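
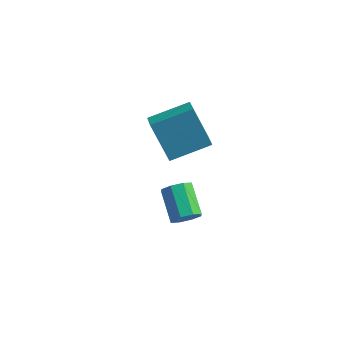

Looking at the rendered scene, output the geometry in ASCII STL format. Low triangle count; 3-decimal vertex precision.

solid 
facet normal 0.593 -0.629 -0.502
outer loop
vertex 4.51 -3.901 1.169
vertex 4.17 -3.797 0.637
vertex 4.684 -3.527 0.906
endloop
endfacet
facet normal 0.722 0.141 0.678
outer loop
vertex 4.51 -3.901 1.169
vertex 4.684 -3.527 0.906
vertex 3.649 -2.988 1.896
endloop
endfacet
facet normal 0.721 0.139 0.678
outer loop
vertex 3.649 -2.988 1.896
vertex 4.684 -3.527 0.906
vertex 3.824 -2.613 1.633
endloop
endfacet
facet normal -0.594 0.629 0.502
outer loop
vertex 3.649 -2.988 1.896
vertex 3.824 -2.613 1.633
vertex 3.31 -2.883 1.363
endloop
endfacet
facet normal 0.593 -0.629 -0.502
outer loop
vertex 4.684 -3.527 0.906
vertex 4.17 -3.797 0.637
vertex 4.558 -3.31 0.485
endloop
endfacet
facet normal 0.763 0.638 0.101
outer loop
vertex 4.684 -3.527 0.906
vertex 4.558 -3.31 0.485
vertex 3.824 -2.613 1.633
endloop
endfacet
facet normal 0.762 0.640 0.099
outer loop
vertex 3.824 -2.613 1.633
vertex 4.558 -3.31 0.485
vertex 3.697 -2.397 1.212
endloop
endfacet
facet normal -0.594 0.629 0.502
outer loop
vertex 3.824 -2.613 1.633
vertex 3.697 -2.397 1.212
vertex 3.31 -2.883 1.363
endloop
endfacet
facet normal 0.593 -0.629 -0.502
outer loop
vertex 4.558 -3.31 0.485
vertex 4.17 -3.797 0.637
vertex 4.204 -3.379 0.153
endloop
endfacet
facet normal 0.356 0.764 -0.538
outer loop
vertex 4.558 -3.31 0.485
vertex 4.204 -3.379 0.153
vertex 3.697 -2.397 1.212
endloop
endfacet
facet normal 0.357 0.764 -0.537
outer loop
vertex 3.697 -2.397 1.212
vertex 4.204 -3.379 0.153
vertex 3.344 -2.466 0.879
endloop
endfacet
facet normal -0.595 0.629 0.500
outer loop
vertex 3.697 -2.397 1.212
vertex 3.344 -2.466 0.879
vertex 3.31 -2.883 1.363
endloop
endfacet
facet normal 0.594 -0.629 -0.502
outer loop
vertex 4.204 -3.379 0.153
vertex 4.17 -3.797 0.637
vertex 3.831 -3.692 0.104
endloop
endfacet
facet normal -0.257 0.441 -0.860
outer loop
vertex 4.204 -3.379 0.153
vertex 3.831 -3.692 0.104
vertex 3.344 -2.466 0.879
endloop
endfacet
facet normal -0.259 0.441 -0.860
outer loop
vertex 3.344 -2.466 0.879
vertex 3.831 -3.692 0.104
vertex 2.97 -2.779 0.831
endloop
endfacet
facet normal -0.592 0.631 0.502
outer loop
vertex 3.344 -2.466 0.879
vertex 2.97 -2.779 0.831
vertex 3.31 -2.883 1.363
endloop
endfacet
facet normal 0.594 -0.629 -0.502
outer loop
vertex 3.831 -3.692 0.104
vertex 4.17 -3.797 0.637
vertex 3.656 -4.067 0.367
endloop
endfacet
facet normal -0.721 -0.140 -0.679
outer loop
vertex 3.831 -3.692 0.104
vertex 3.656 -4.067 0.367
vertex 2.97 -2.779 0.831
endloop
endfacet
facet normal -0.722 -0.140 -0.677
outer loop
vertex 2.97 -2.779 0.831
vertex 3.656 -4.067 0.367
vertex 2.796 -3.153 1.094
endloop
endfacet
facet normal -0.593 0.629 0.502
outer loop
vertex 2.97 -2.779 0.831
vertex 2.796 -3.153 1.094
vertex 3.31 -2.883 1.363
endloop
endfacet
facet normal 0.594 -0.629 -0.502
outer loop
vertex 3.656 -4.067 0.367
vertex 4.17 -3.797 0.637
vertex 3.783 -4.283 0.788
endloop
endfacet
facet normal -0.763 -0.639 -0.098
outer loop
vertex 3.656 -4.067 0.367
vertex 3.783 -4.283 0.788
vertex 2.796 -3.153 1.094
endloop
endfacet
facet normal -0.763 -0.639 -0.101
outer loop
vertex 2.796 -3.153 1.094
vertex 3.783 -4.283 0.788
vertex 2.922 -3.37 1.515
endloop
endfacet
facet normal -0.593 0.629 0.502
outer loop
vertex 2.796 -3.153 1.094
vertex 2.922 -3.37 1.515
vertex 3.31 -2.883 1.363
endloop
endfacet
facet normal 0.595 -0.629 -0.500
outer loop
vertex 3.783 -4.283 0.788
vertex 4.17 -3.797 0.637
vertex 4.136 -4.214 1.121
endloop
endfacet
facet normal -0.357 -0.764 0.537
outer loop
vertex 3.783 -4.283 0.788
vertex 4.136 -4.214 1.121
vertex 2.922 -3.37 1.515
endloop
endfacet
facet normal -0.356 -0.764 0.538
outer loop
vertex 2.922 -3.37 1.515
vertex 4.136 -4.214 1.121
vertex 3.276 -3.301 1.847
endloop
endfacet
facet normal -0.593 0.629 0.502
outer loop
vertex 2.922 -3.37 1.515
vertex 3.276 -3.301 1.847
vertex 3.31 -2.883 1.363
endloop
endfacet
facet normal 0.592 -0.631 -0.502
outer loop
vertex 4.136 -4.214 1.121
vertex 4.17 -3.797 0.637
vertex 4.51 -3.901 1.169
endloop
endfacet
facet normal 0.258 -0.440 0.860
outer loop
vertex 4.136 -4.214 1.121
vertex 4.51 -3.901 1.169
vertex 3.276 -3.301 1.847
endloop
endfacet
facet normal 0.258 -0.441 0.859
outer loop
vertex 3.276 -3.301 1.847
vertex 4.51 -3.901 1.169
vertex 3.649 -2.988 1.896
endloop
endfacet
facet normal -0.594 0.629 0.502
outer loop
vertex 3.276 -3.301 1.847
vertex 3.649 -2.988 1.896
vertex 3.31 -2.883 1.363
endloop
endfacet
facet normal -0.703 -0.644 -0.304
outer loop
vertex 0.538 0.421 1.011
vertex 0.064 1.096 0.677
vertex 1.496 0.214 -0.767
endloop
endfacet
facet normal 0.533 -0.758 0.375
outer loop
vertex 2.816 1.424 -0.197
vertex 0.538 0.421 1.011
vertex 1.496 0.214 -0.767
endloop
endfacet
facet normal -0.702 -0.645 -0.302
outer loop
vertex 1.496 0.214 -0.767
vertex 0.064 1.096 0.677
vertex 1.021 0.888 -1.101
endloop
endfacet
facet normal 0.472 -0.102 -0.876
outer loop
vertex 1.021 0.888 -1.101
vertex 2.816 1.424 -0.197
vertex 1.496 0.214 -0.767
endloop
endfacet
facet normal -0.472 0.102 0.876
outer loop
vertex 0.538 0.421 1.011
vertex 1.384 2.306 1.247
vertex 0.064 1.096 0.677
endloop
endfacet
facet normal 0.533 -0.758 0.376
outer loop
vertex 1.859 1.632 1.581
vertex 0.538 0.421 1.011
vertex 2.816 1.424 -0.197
endloop
endfacet
facet normal -0.471 0.102 0.876
outer loop
vertex 1.859 1.632 1.581
vertex 1.384 2.306 1.247
vertex 0.538 0.421 1.011
endloop
endfacet
facet normal -0.533 0.758 -0.376
outer loop
vertex 0.064 1.096 0.677
vertex 1.384 2.306 1.247
vertex 1.021 0.888 -1.101
endloop
endfacet
facet normal 0.472 -0.102 -0.876
outer loop
vertex 2.342 2.099 -0.531
vertex 2.816 1.424 -0.197
vertex 1.021 0.888 -1.101
endloop
endfacet
facet normal -0.533 0.758 -0.375
outer loop
vertex 1.021 0.888 -1.101
vertex 1.384 2.306 1.247
vertex 2.342 2.099 -0.531
endloop
endfacet
facet normal 0.703 0.644 0.303
outer loop
vertex 2.342 2.099 -0.531
vertex 1.859 1.632 1.581
vertex 2.816 1.424 -0.197
endloop
endfacet
facet normal 0.702 0.645 0.303
outer loop
vertex 1.384 2.306 1.247
vertex 1.859 1.632 1.581
vertex 2.342 2.099 -0.531
endloop
endfacet

endsolid


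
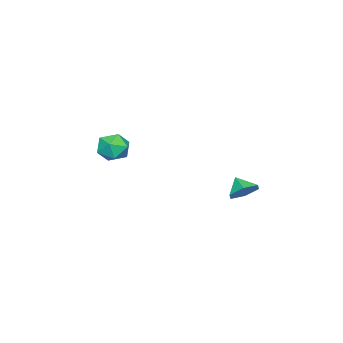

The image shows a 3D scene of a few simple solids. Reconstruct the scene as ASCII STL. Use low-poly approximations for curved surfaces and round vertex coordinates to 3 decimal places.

solid 
facet normal -0.403 0.696 0.594
outer loop
vertex 2.28 -2.759 -1.393
vertex 1.246 -3.264 -1.503
vertex 1.956 -3.582 -0.648
endloop
endfacet
facet normal 0.279 0.582 0.764
outer loop
vertex 2.28 -2.759 -1.393
vertex 1.956 -3.582 -0.648
vertex 3.038 -3.565 -1.056
endloop
endfacet
facet normal 0.676 0.713 0.185
outer loop
vertex 2.28 -2.759 -1.393
vertex 3.038 -3.565 -1.056
vertex 2.996 -3.237 -2.165
endloop
endfacet
facet normal 0.238 0.909 -0.342
outer loop
vertex 2.28 -2.759 -1.393
vertex 2.996 -3.237 -2.165
vertex 1.889 -3.051 -2.441
endloop
endfacet
facet normal -0.429 0.899 -0.090
outer loop
vertex 2.28 -2.759 -1.393
vertex 1.889 -3.051 -2.441
vertex 1.246 -3.264 -1.503
endloop
endfacet
facet normal 0.352 -0.109 0.930
outer loop
vertex 3.038 -3.565 -1.056
vertex 1.956 -3.582 -0.648
vertex 2.471 -4.569 -0.959
endloop
endfacet
facet normal -0.753 0.077 0.654
outer loop
vertex 1.956 -3.582 -0.648
vertex 1.246 -3.264 -1.503
vertex 1.364 -4.383 -1.235
endloop
endfacet
facet normal -0.794 0.405 -0.453
outer loop
vertex 1.246 -3.264 -1.503
vertex 1.889 -3.051 -2.441
vertex 1.322 -4.055 -2.344
endloop
endfacet
facet normal 0.285 0.420 -0.861
outer loop
vertex 1.889 -3.051 -2.441
vertex 2.996 -3.237 -2.165
vertex 2.404 -4.038 -2.752
endloop
endfacet
facet normal 0.995 0.103 -0.007
outer loop
vertex 2.996 -3.237 -2.165
vertex 3.038 -3.565 -1.056
vertex 3.114 -4.356 -1.897
endloop
endfacet
facet normal -0.238 -0.909 0.342
outer loop
vertex 2.08 -4.861 -2.007
vertex 2.471 -4.569 -0.959
vertex 1.364 -4.383 -1.235
endloop
endfacet
facet normal -0.676 -0.713 -0.185
outer loop
vertex 2.08 -4.861 -2.007
vertex 1.364 -4.383 -1.235
vertex 1.322 -4.055 -2.344
endloop
endfacet
facet normal -0.279 -0.582 -0.764
outer loop
vertex 2.08 -4.861 -2.007
vertex 1.322 -4.055 -2.344
vertex 2.404 -4.038 -2.752
endloop
endfacet
facet normal 0.403 -0.696 -0.594
outer loop
vertex 2.08 -4.861 -2.007
vertex 2.404 -4.038 -2.752
vertex 3.114 -4.356 -1.897
endloop
endfacet
facet normal 0.429 -0.899 0.090
outer loop
vertex 2.08 -4.861 -2.007
vertex 3.114 -4.356 -1.897
vertex 2.471 -4.569 -0.959
endloop
endfacet
facet normal -0.285 -0.420 0.861
outer loop
vertex 1.364 -4.383 -1.235
vertex 2.471 -4.569 -0.959
vertex 1.956 -3.582 -0.648
endloop
endfacet
facet normal -0.995 -0.103 0.007
outer loop
vertex 1.322 -4.055 -2.344
vertex 1.364 -4.383 -1.235
vertex 1.246 -3.264 -1.503
endloop
endfacet
facet normal -0.352 0.109 -0.930
outer loop
vertex 2.404 -4.038 -2.752
vertex 1.322 -4.055 -2.344
vertex 1.889 -3.051 -2.441
endloop
endfacet
facet normal 0.753 -0.077 -0.654
outer loop
vertex 3.114 -4.356 -1.897
vertex 2.404 -4.038 -2.752
vertex 2.996 -3.237 -2.165
endloop
endfacet
facet normal 0.794 -0.405 0.453
outer loop
vertex 2.471 -4.569 -0.959
vertex 3.114 -4.356 -1.897
vertex 3.038 -3.565 -1.056
endloop
endfacet
facet normal 0.357 0.654 -0.667
outer loop
vertex 1.514 4.473 -3.472
vertex 0.793 4.169 -4.156
vertex 0.59 4.949 -3.499
endloop
endfacet
facet normal 0.025 0.105 0.994
outer loop
vertex 1.514 4.473 -3.472
vertex 0.59 4.949 -3.499
vertex 0.347 3.351 -3.324
endloop
endfacet
facet normal 0.357 0.654 -0.666
outer loop
vertex 0.59 4.949 -3.499
vertex 0.793 4.169 -4.156
vertex -0.131 4.645 -4.184
endloop
endfacet
facet normal -0.717 0.183 0.673
outer loop
vertex 0.59 4.949 -3.499
vertex -0.131 4.645 -4.184
vertex 0.347 3.351 -3.324
endloop
endfacet
facet normal 0.357 0.654 -0.666
outer loop
vertex -0.131 4.645 -4.184
vertex 0.793 4.169 -4.156
vertex 0.072 3.865 -4.841
endloop
endfacet
facet normal -0.950 -0.305 0.069
outer loop
vertex -0.131 4.645 -4.184
vertex 0.072 3.865 -4.841
vertex 0.347 3.351 -3.324
endloop
endfacet
facet normal 0.357 0.655 -0.666
outer loop
vertex 0.072 3.865 -4.841
vertex 0.793 4.169 -4.156
vertex 0.996 3.389 -4.814
endloop
endfacet
facet normal -0.442 -0.871 -0.215
outer loop
vertex 0.072 3.865 -4.841
vertex 0.996 3.389 -4.814
vertex 0.347 3.351 -3.324
endloop
endfacet
facet normal 0.357 0.655 -0.666
outer loop
vertex 0.996 3.389 -4.814
vertex 0.793 4.169 -4.156
vertex 1.717 3.693 -4.129
endloop
endfacet
facet normal 0.299 -0.948 0.106
outer loop
vertex 0.996 3.389 -4.814
vertex 1.717 3.693 -4.129
vertex 0.347 3.351 -3.324
endloop
endfacet
facet normal 0.357 0.654 -0.667
outer loop
vertex 1.717 3.693 -4.129
vertex 0.793 4.169 -4.156
vertex 1.514 4.473 -3.472
endloop
endfacet
facet normal 0.532 -0.460 0.711
outer loop
vertex 1.717 3.693 -4.129
vertex 1.514 4.473 -3.472
vertex 0.347 3.351 -3.324
endloop
endfacet

endsolid


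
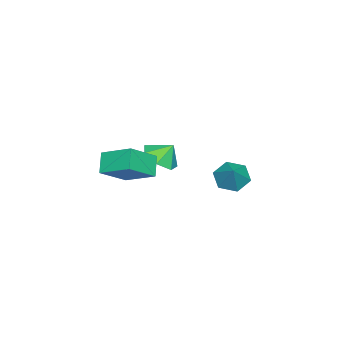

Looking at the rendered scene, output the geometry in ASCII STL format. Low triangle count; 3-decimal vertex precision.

solid 
facet normal -0.637 -0.292 -0.713
outer loop
vertex -1.989 3.764 -0.42
vertex -2.497 3.252 0.244
vertex -2.727 4.188 0.066
endloop
endfacet
facet normal 0.448 0.889 -0.095
outer loop
vertex -1.989 3.764 -0.42
vertex -2.727 4.188 0.066
vertex -1.503 3.708 1.356
endloop
endfacet
facet normal -0.637 -0.292 -0.713
outer loop
vertex -2.727 4.188 0.066
vertex -2.497 3.252 0.244
vertex -3.235 3.676 0.73
endloop
endfacet
facet normal -0.196 0.843 0.500
outer loop
vertex -2.727 4.188 0.066
vertex -3.235 3.676 0.73
vertex -1.503 3.708 1.356
endloop
endfacet
facet normal -0.637 -0.291 -0.713
outer loop
vertex -3.235 3.676 0.73
vertex -2.497 3.252 0.244
vertex -3.005 2.74 0.907
endloop
endfacet
facet normal -0.340 0.093 0.936
outer loop
vertex -3.235 3.676 0.73
vertex -3.005 2.74 0.907
vertex -1.503 3.708 1.356
endloop
endfacet
facet normal -0.637 -0.292 -0.714
outer loop
vertex -3.005 2.74 0.907
vertex -2.497 3.252 0.244
vertex -2.267 2.316 0.422
endloop
endfacet
facet normal 0.160 -0.609 0.777
outer loop
vertex -3.005 2.74 0.907
vertex -2.267 2.316 0.422
vertex -1.503 3.708 1.356
endloop
endfacet
facet normal -0.637 -0.292 -0.713
outer loop
vertex -2.267 2.316 0.422
vertex -2.497 3.252 0.244
vertex -1.759 2.828 -0.242
endloop
endfacet
facet normal 0.806 -0.564 0.181
outer loop
vertex -2.267 2.316 0.422
vertex -1.759 2.828 -0.242
vertex -1.503 3.708 1.356
endloop
endfacet
facet normal -0.637 -0.292 -0.713
outer loop
vertex -1.759 2.828 -0.242
vertex -2.497 3.252 0.244
vertex -1.989 3.764 -0.42
endloop
endfacet
facet normal 0.949 0.185 -0.254
outer loop
vertex -1.759 2.828 -0.242
vertex -1.989 3.764 -0.42
vertex -1.503 3.708 1.356
endloop
endfacet
facet normal -0.685 -0.250 0.684
outer loop
vertex 4.027 0.804 5.302
vertex 2.674 1.51 4.204
vertex 3.823 -0.838 4.497
endloop
endfacet
facet normal 0.720 -0.376 0.584
outer loop
vertex 4.666 -0.53 3.656
vertex 4.027 0.804 5.302
vertex 3.823 -0.838 4.497
endloop
endfacet
facet normal -0.685 -0.250 0.684
outer loop
vertex 3.823 -0.838 4.497
vertex 2.674 1.51 4.204
vertex 2.47 -0.132 3.399
endloop
endfacet
facet normal -0.111 -0.892 -0.438
outer loop
vertex 2.47 -0.132 3.399
vertex 4.666 -0.53 3.656
vertex 3.823 -0.838 4.497
endloop
endfacet
facet normal 0.111 0.892 0.438
outer loop
vertex 4.027 0.804 5.302
vertex 3.517 1.818 3.363
vertex 2.674 1.51 4.204
endloop
endfacet
facet normal 0.720 -0.376 0.584
outer loop
vertex 4.87 1.112 4.461
vertex 4.027 0.804 5.302
vertex 4.666 -0.53 3.656
endloop
endfacet
facet normal 0.111 0.892 0.438
outer loop
vertex 4.87 1.112 4.461
vertex 3.517 1.818 3.363
vertex 4.027 0.804 5.302
endloop
endfacet
facet normal -0.720 0.376 -0.584
outer loop
vertex 2.674 1.51 4.204
vertex 3.517 1.818 3.363
vertex 2.47 -0.132 3.399
endloop
endfacet
facet normal -0.111 -0.892 -0.438
outer loop
vertex 3.313 0.176 2.558
vertex 4.666 -0.53 3.656
vertex 2.47 -0.132 3.399
endloop
endfacet
facet normal -0.720 0.376 -0.584
outer loop
vertex 2.47 -0.132 3.399
vertex 3.517 1.818 3.363
vertex 3.313 0.176 2.558
endloop
endfacet
facet normal 0.685 0.250 -0.684
outer loop
vertex 3.313 0.176 2.558
vertex 4.87 1.112 4.461
vertex 4.666 -0.53 3.656
endloop
endfacet
facet normal 0.685 0.250 -0.684
outer loop
vertex 3.517 1.818 3.363
vertex 4.87 1.112 4.461
vertex 3.313 0.176 2.558
endloop
endfacet
facet normal 0.268 -0.551 -0.790
outer loop
vertex -0.008 -0.389 2.46
vertex -0.754 0.109 1.859
vertex 0.278 0.385 2.017
endloop
endfacet
facet normal 0.504 0.281 0.817
outer loop
vertex -0.008 -0.389 2.46
vertex 0.278 0.385 2.017
vertex -1.046 0.711 2.721
endloop
endfacet
facet normal 0.268 -0.551 -0.790
outer loop
vertex 0.278 0.385 2.017
vertex -0.754 0.109 1.859
vertex -0.213 0.952 1.455
endloop
endfacet
facet normal 0.425 0.796 0.431
outer loop
vertex 0.278 0.385 2.017
vertex -0.213 0.952 1.455
vertex -1.046 0.711 2.721
endloop
endfacet
facet normal 0.268 -0.551 -0.790
outer loop
vertex -0.213 0.952 1.455
vertex -0.754 0.109 1.859
vertex -1.112 0.884 1.197
endloop
endfacet
facet normal -0.108 0.987 0.117
outer loop
vertex -0.213 0.952 1.455
vertex -1.112 0.884 1.197
vertex -1.046 0.711 2.721
endloop
endfacet
facet normal 0.267 -0.552 -0.790
outer loop
vertex -1.112 0.884 1.197
vertex -0.754 0.109 1.859
vertex -1.741 0.233 1.439
endloop
endfacet
facet normal -0.694 0.712 0.111
outer loop
vertex -1.112 0.884 1.197
vertex -1.741 0.233 1.439
vertex -1.046 0.711 2.721
endloop
endfacet
facet normal 0.267 -0.552 -0.790
outer loop
vertex -1.741 0.233 1.439
vertex -0.754 0.109 1.859
vertex -1.627 -0.511 1.997
endloop
endfacet
facet normal -0.891 0.176 0.417
outer loop
vertex -1.741 0.233 1.439
vertex -1.627 -0.511 1.997
vertex -1.046 0.711 2.721
endloop
endfacet
facet normal 0.267 -0.552 -0.790
outer loop
vertex -1.627 -0.511 1.997
vertex -0.754 0.109 1.859
vertex -0.856 -0.788 2.451
endloop
endfacet
facet normal -0.552 -0.215 0.806
outer loop
vertex -1.627 -0.511 1.997
vertex -0.856 -0.788 2.451
vertex -1.046 0.711 2.721
endloop
endfacet
facet normal 0.268 -0.552 -0.790
outer loop
vertex -0.856 -0.788 2.451
vertex -0.754 0.109 1.859
vertex -0.008 -0.389 2.46
endloop
endfacet
facet normal 0.069 -0.168 0.983
outer loop
vertex -0.856 -0.788 2.451
vertex -0.008 -0.389 2.46
vertex -1.046 0.711 2.721
endloop
endfacet

endsolid


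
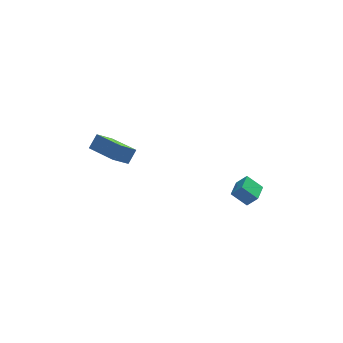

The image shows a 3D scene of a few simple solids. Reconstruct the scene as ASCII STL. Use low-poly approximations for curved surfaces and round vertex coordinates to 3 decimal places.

solid 
facet normal -0.581 0.278 -0.765
outer loop
vertex 2.459 -0.498 -1.954
vertex 2.969 0.621 -1.935
vertex 3.313 -0.874 -2.739
endloop
endfacet
facet normal -0.415 -0.910 -0.016
outer loop
vertex 3.871 -1.141 -2.005
vertex 2.459 -0.498 -1.954
vertex 3.313 -0.874 -2.739
endloop
endfacet
facet normal -0.581 0.278 -0.765
outer loop
vertex 3.313 -0.874 -2.739
vertex 2.969 0.621 -1.935
vertex 3.823 0.245 -2.72
endloop
endfacet
facet normal 0.700 -0.308 -0.644
outer loop
vertex 3.823 0.245 -2.72
vertex 3.871 -1.141 -2.005
vertex 3.313 -0.874 -2.739
endloop
endfacet
facet normal -0.700 0.308 0.644
outer loop
vertex 2.459 -0.498 -1.954
vertex 3.527 0.354 -1.201
vertex 2.969 0.621 -1.935
endloop
endfacet
facet normal -0.415 -0.910 -0.016
outer loop
vertex 3.017 -0.765 -1.22
vertex 2.459 -0.498 -1.954
vertex 3.871 -1.141 -2.005
endloop
endfacet
facet normal -0.700 0.308 0.644
outer loop
vertex 3.017 -0.765 -1.22
vertex 3.527 0.354 -1.201
vertex 2.459 -0.498 -1.954
endloop
endfacet
facet normal 0.415 0.910 0.016
outer loop
vertex 2.969 0.621 -1.935
vertex 3.527 0.354 -1.201
vertex 3.823 0.245 -2.72
endloop
endfacet
facet normal 0.700 -0.308 -0.644
outer loop
vertex 4.381 -0.022 -1.986
vertex 3.871 -1.141 -2.005
vertex 3.823 0.245 -2.72
endloop
endfacet
facet normal 0.415 0.910 0.016
outer loop
vertex 3.823 0.245 -2.72
vertex 3.527 0.354 -1.201
vertex 4.381 -0.022 -1.986
endloop
endfacet
facet normal 0.581 -0.278 0.765
outer loop
vertex 4.381 -0.022 -1.986
vertex 3.017 -0.765 -1.22
vertex 3.871 -1.141 -2.005
endloop
endfacet
facet normal 0.581 -0.278 0.765
outer loop
vertex 3.527 0.354 -1.201
vertex 3.017 -0.765 -1.22
vertex 4.381 -0.022 -1.986
endloop
endfacet
facet normal -0.535 0.837 -0.113
outer loop
vertex -5.033 3.028 0.198
vertex -4.525 3.46 0.996
vertex -4.103 3.507 -0.654
endloop
endfacet
facet normal -0.489 -0.415 -0.767
outer loop
vertex -2.975 1.74 -0.416
vertex -5.033 3.028 0.198
vertex -4.103 3.507 -0.654
endloop
endfacet
facet normal -0.534 0.838 -0.113
outer loop
vertex -4.103 3.507 -0.654
vertex -4.525 3.46 0.996
vertex -3.594 3.939 0.144
endloop
endfacet
facet normal 0.689 0.355 -0.632
outer loop
vertex -3.594 3.939 0.144
vertex -2.975 1.74 -0.416
vertex -4.103 3.507 -0.654
endloop
endfacet
facet normal -0.690 -0.355 0.631
outer loop
vertex -5.033 3.028 0.198
vertex -3.397 1.693 1.234
vertex -4.525 3.46 0.996
endloop
endfacet
facet normal -0.489 -0.415 -0.767
outer loop
vertex -3.906 1.261 0.436
vertex -5.033 3.028 0.198
vertex -2.975 1.74 -0.416
endloop
endfacet
facet normal -0.689 -0.355 0.632
outer loop
vertex -3.906 1.261 0.436
vertex -3.397 1.693 1.234
vertex -5.033 3.028 0.198
endloop
endfacet
facet normal 0.489 0.415 0.767
outer loop
vertex -4.525 3.46 0.996
vertex -3.397 1.693 1.234
vertex -3.594 3.939 0.144
endloop
endfacet
facet normal 0.690 0.355 -0.631
outer loop
vertex -2.467 2.172 0.382
vertex -2.975 1.74 -0.416
vertex -3.594 3.939 0.144
endloop
endfacet
facet normal 0.489 0.415 0.767
outer loop
vertex -3.594 3.939 0.144
vertex -3.397 1.693 1.234
vertex -2.467 2.172 0.382
endloop
endfacet
facet normal 0.534 -0.838 0.113
outer loop
vertex -2.467 2.172 0.382
vertex -3.906 1.261 0.436
vertex -2.975 1.74 -0.416
endloop
endfacet
facet normal 0.535 -0.838 0.113
outer loop
vertex -3.397 1.693 1.234
vertex -3.906 1.261 0.436
vertex -2.467 2.172 0.382
endloop
endfacet

endsolid


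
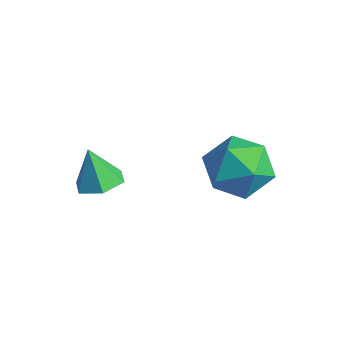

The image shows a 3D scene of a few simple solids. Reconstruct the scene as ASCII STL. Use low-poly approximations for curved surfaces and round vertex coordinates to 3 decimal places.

solid 
facet normal 0.336 0.053 -0.940
outer loop
vertex -0.027 1.075 0.257
vertex -0.612 0.703 0.027
vertex -0.634 1.431 0.06
endloop
endfacet
facet normal 0.243 0.753 0.612
outer loop
vertex -0.027 1.075 0.257
vertex -0.634 1.431 0.06
vertex -1.028 0.637 1.193
endloop
endfacet
facet normal 0.337 0.053 -0.940
outer loop
vertex -0.634 1.431 0.06
vertex -0.612 0.703 0.027
vertex -1.218 1.059 -0.17
endloop
endfacet
facet normal -0.595 0.741 0.312
outer loop
vertex -0.634 1.431 0.06
vertex -1.218 1.059 -0.17
vertex -1.028 0.637 1.193
endloop
endfacet
facet normal 0.337 0.053 -0.940
outer loop
vertex -1.218 1.059 -0.17
vertex -0.612 0.703 0.027
vertex -1.196 0.33 -0.203
endloop
endfacet
facet normal -0.991 -0.036 0.127
outer loop
vertex -1.218 1.059 -0.17
vertex -1.196 0.33 -0.203
vertex -1.028 0.637 1.193
endloop
endfacet
facet normal 0.337 0.053 -0.940
outer loop
vertex -1.196 0.33 -0.203
vertex -0.612 0.703 0.027
vertex -0.59 -0.026 -0.006
endloop
endfacet
facet normal -0.549 -0.800 0.242
outer loop
vertex -1.196 0.33 -0.203
vertex -0.59 -0.026 -0.006
vertex -1.028 0.637 1.193
endloop
endfacet
facet normal 0.337 0.053 -0.940
outer loop
vertex -0.59 -0.026 -0.006
vertex -0.612 0.703 0.027
vertex -0.006 0.346 0.224
endloop
endfacet
facet normal 0.289 -0.789 0.542
outer loop
vertex -0.59 -0.026 -0.006
vertex -0.006 0.346 0.224
vertex -1.028 0.637 1.193
endloop
endfacet
facet normal 0.336 0.052 -0.940
outer loop
vertex -0.006 0.346 0.224
vertex -0.612 0.703 0.027
vertex -0.027 1.075 0.257
endloop
endfacet
facet normal 0.686 -0.013 0.727
outer loop
vertex -0.006 0.346 0.224
vertex -0.027 1.075 0.257
vertex -1.028 0.637 1.193
endloop
endfacet
facet normal -0.753 0.658 -0.006
outer loop
vertex 1.67 4.43 0.77
vertex 1.001 3.662 0.433
vertex 1.139 3.83 1.483
endloop
endfacet
facet normal -0.270 0.826 0.494
outer loop
vertex 1.67 4.43 0.77
vertex 1.139 3.83 1.483
vertex 2.172 4.07 1.647
endloop
endfacet
facet normal 0.360 0.917 0.171
outer loop
vertex 1.67 4.43 0.77
vertex 2.172 4.07 1.647
vertex 2.671 4.051 0.698
endloop
endfacet
facet normal 0.267 0.806 -0.528
outer loop
vertex 1.67 4.43 0.77
vertex 2.671 4.051 0.698
vertex 1.948 3.799 -0.052
endloop
endfacet
facet normal -0.420 0.646 -0.638
outer loop
vertex 1.67 4.43 0.77
vertex 1.948 3.799 -0.052
vertex 1.001 3.662 0.433
endloop
endfacet
facet normal -0.212 0.272 0.939
outer loop
vertex 2.172 4.07 1.647
vertex 1.139 3.83 1.483
vertex 1.812 3.081 1.852
endloop
endfacet
facet normal -0.991 -0.000 0.130
outer loop
vertex 1.139 3.83 1.483
vertex 1.001 3.662 0.433
vertex 1.089 2.829 1.102
endloop
endfacet
facet normal -0.454 -0.020 -0.891
outer loop
vertex 1.001 3.662 0.433
vertex 1.948 3.799 -0.052
vertex 1.588 2.81 0.153
endloop
endfacet
facet normal 0.658 0.239 -0.714
outer loop
vertex 1.948 3.799 -0.052
vertex 2.671 4.051 0.698
vertex 2.621 3.05 0.317
endloop
endfacet
facet normal 0.807 0.419 0.416
outer loop
vertex 2.671 4.051 0.698
vertex 2.172 4.07 1.647
vertex 2.759 3.218 1.367
endloop
endfacet
facet normal -0.267 -0.806 0.528
outer loop
vertex 2.09 2.45 1.03
vertex 1.812 3.081 1.852
vertex 1.089 2.829 1.102
endloop
endfacet
facet normal -0.360 -0.917 -0.171
outer loop
vertex 2.09 2.45 1.03
vertex 1.089 2.829 1.102
vertex 1.588 2.81 0.153
endloop
endfacet
facet normal 0.270 -0.826 -0.494
outer loop
vertex 2.09 2.45 1.03
vertex 1.588 2.81 0.153
vertex 2.621 3.05 0.317
endloop
endfacet
facet normal 0.753 -0.658 0.006
outer loop
vertex 2.09 2.45 1.03
vertex 2.621 3.05 0.317
vertex 2.759 3.218 1.367
endloop
endfacet
facet normal 0.420 -0.646 0.638
outer loop
vertex 2.09 2.45 1.03
vertex 2.759 3.218 1.367
vertex 1.812 3.081 1.852
endloop
endfacet
facet normal -0.658 -0.239 0.714
outer loop
vertex 1.089 2.829 1.102
vertex 1.812 3.081 1.852
vertex 1.139 3.83 1.483
endloop
endfacet
facet normal -0.807 -0.419 -0.416
outer loop
vertex 1.588 2.81 0.153
vertex 1.089 2.829 1.102
vertex 1.001 3.662 0.433
endloop
endfacet
facet normal 0.212 -0.272 -0.939
outer loop
vertex 2.621 3.05 0.317
vertex 1.588 2.81 0.153
vertex 1.948 3.799 -0.052
endloop
endfacet
facet normal 0.991 0.000 -0.130
outer loop
vertex 2.759 3.218 1.367
vertex 2.621 3.05 0.317
vertex 2.671 4.051 0.698
endloop
endfacet
facet normal 0.454 0.020 0.891
outer loop
vertex 1.812 3.081 1.852
vertex 2.759 3.218 1.367
vertex 2.172 4.07 1.647
endloop
endfacet

endsolid


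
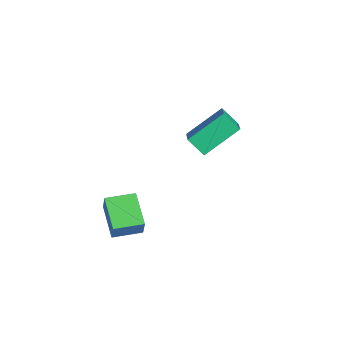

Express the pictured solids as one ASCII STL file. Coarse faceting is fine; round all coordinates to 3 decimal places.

solid 
facet normal -0.822 0.220 -0.525
outer loop
vertex -2.405 3.479 -0.098
vertex -1.917 3.934 -0.672
vertex -2.19 2.089 -1.017
endloop
endfacet
facet normal -0.554 -0.517 0.653
outer loop
vertex -1.203 1.826 -0.388
vertex -2.405 3.479 -0.098
vertex -2.19 2.089 -1.017
endloop
endfacet
facet normal -0.822 0.220 -0.525
outer loop
vertex -2.19 2.089 -1.017
vertex -1.917 3.934 -0.672
vertex -1.702 2.544 -1.591
endloop
endfacet
facet normal 0.128 -0.827 -0.547
outer loop
vertex -1.702 2.544 -1.591
vertex -1.203 1.826 -0.388
vertex -2.19 2.089 -1.017
endloop
endfacet
facet normal -0.128 0.827 0.547
outer loop
vertex -2.405 3.479 -0.098
vertex -0.93 3.671 -0.043
vertex -1.917 3.934 -0.672
endloop
endfacet
facet normal -0.554 -0.517 0.653
outer loop
vertex -1.418 3.216 0.531
vertex -2.405 3.479 -0.098
vertex -1.203 1.826 -0.388
endloop
endfacet
facet normal -0.128 0.827 0.547
outer loop
vertex -1.418 3.216 0.531
vertex -0.93 3.671 -0.043
vertex -2.405 3.479 -0.098
endloop
endfacet
facet normal 0.554 0.517 -0.653
outer loop
vertex -1.917 3.934 -0.672
vertex -0.93 3.671 -0.043
vertex -1.702 2.544 -1.591
endloop
endfacet
facet normal 0.128 -0.827 -0.547
outer loop
vertex -0.715 2.281 -0.962
vertex -1.203 1.826 -0.388
vertex -1.702 2.544 -1.591
endloop
endfacet
facet normal 0.554 0.517 -0.653
outer loop
vertex -1.702 2.544 -1.591
vertex -0.93 3.671 -0.043
vertex -0.715 2.281 -0.962
endloop
endfacet
facet normal 0.822 -0.220 0.525
outer loop
vertex -0.715 2.281 -0.962
vertex -1.418 3.216 0.531
vertex -1.203 1.826 -0.388
endloop
endfacet
facet normal 0.822 -0.220 0.525
outer loop
vertex -0.93 3.671 -0.043
vertex -1.418 3.216 0.531
vertex -0.715 2.281 -0.962
endloop
endfacet
facet normal -0.935 0.040 0.353
outer loop
vertex 1.01 -1.78 -0.61
vertex 1.058 -0.701 -0.606
vertex 0.721 -1.764 -1.377
endloop
endfacet
facet normal -0.045 -0.999 -0.004
outer loop
vertex 1.982 -1.819 -1.854
vertex 1.01 -1.78 -0.61
vertex 0.721 -1.764 -1.377
endloop
endfacet
facet normal -0.934 0.039 0.354
outer loop
vertex 0.721 -1.764 -1.377
vertex 1.058 -0.701 -0.606
vertex 0.768 -0.686 -1.373
endloop
endfacet
facet normal -0.353 0.019 -0.935
outer loop
vertex 0.768 -0.686 -1.373
vertex 1.982 -1.819 -1.854
vertex 0.721 -1.764 -1.377
endloop
endfacet
facet normal 0.353 -0.019 0.935
outer loop
vertex 1.01 -1.78 -0.61
vertex 2.319 -0.756 -1.083
vertex 1.058 -0.701 -0.606
endloop
endfacet
facet normal -0.044 -0.999 -0.003
outer loop
vertex 2.272 -1.834 -1.087
vertex 1.01 -1.78 -0.61
vertex 1.982 -1.819 -1.854
endloop
endfacet
facet normal 0.353 -0.019 0.936
outer loop
vertex 2.272 -1.834 -1.087
vertex 2.319 -0.756 -1.083
vertex 1.01 -1.78 -0.61
endloop
endfacet
facet normal 0.045 0.999 0.003
outer loop
vertex 1.058 -0.701 -0.606
vertex 2.319 -0.756 -1.083
vertex 0.768 -0.686 -1.373
endloop
endfacet
facet normal -0.353 0.019 -0.936
outer loop
vertex 2.03 -0.74 -1.85
vertex 1.982 -1.819 -1.854
vertex 0.768 -0.686 -1.373
endloop
endfacet
facet normal 0.044 0.999 0.004
outer loop
vertex 0.768 -0.686 -1.373
vertex 2.319 -0.756 -1.083
vertex 2.03 -0.74 -1.85
endloop
endfacet
facet normal 0.934 -0.040 -0.354
outer loop
vertex 2.03 -0.74 -1.85
vertex 2.272 -1.834 -1.087
vertex 1.982 -1.819 -1.854
endloop
endfacet
facet normal 0.935 -0.039 -0.353
outer loop
vertex 2.319 -0.756 -1.083
vertex 2.272 -1.834 -1.087
vertex 2.03 -0.74 -1.85
endloop
endfacet

endsolid


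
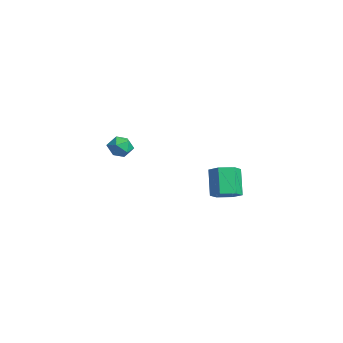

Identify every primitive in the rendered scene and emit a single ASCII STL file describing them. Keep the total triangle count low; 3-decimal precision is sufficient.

solid 
facet normal 0.536 -0.145 -0.832
outer loop
vertex 1.022 2.701 -4.099
vertex 0.519 3.243 -4.518
vertex 1.214 3.529 -4.12
endloop
endfacet
facet normal 0.813 -0.175 0.555
outer loop
vertex 1.022 2.701 -4.099
vertex 1.214 3.529 -4.12
vertex 0.084 2.954 -2.644
endloop
endfacet
facet normal 0.814 -0.175 0.555
outer loop
vertex 0.084 2.954 -2.644
vertex 1.214 3.529 -4.12
vertex 0.276 3.782 -2.664
endloop
endfacet
facet normal -0.536 0.144 0.832
outer loop
vertex 0.084 2.954 -2.644
vertex 0.276 3.782 -2.664
vertex -0.419 3.497 -3.062
endloop
endfacet
facet normal 0.536 -0.144 -0.832
outer loop
vertex 1.214 3.529 -4.12
vertex 0.519 3.243 -4.518
vertex 0.711 4.071 -4.538
endloop
endfacet
facet normal 0.602 0.756 0.256
outer loop
vertex 1.214 3.529 -4.12
vertex 0.711 4.071 -4.538
vertex 0.276 3.782 -2.664
endloop
endfacet
facet normal 0.602 0.756 0.256
outer loop
vertex 0.276 3.782 -2.664
vertex 0.711 4.071 -4.538
vertex -0.227 4.325 -3.083
endloop
endfacet
facet normal -0.536 0.145 0.832
outer loop
vertex 0.276 3.782 -2.664
vertex -0.227 4.325 -3.083
vertex -0.419 3.497 -3.062
endloop
endfacet
facet normal 0.536 -0.144 -0.832
outer loop
vertex 0.711 4.071 -4.538
vertex 0.519 3.243 -4.518
vertex 0.016 3.786 -4.936
endloop
endfacet
facet normal -0.211 0.931 -0.298
outer loop
vertex 0.711 4.071 -4.538
vertex 0.016 3.786 -4.936
vertex -0.227 4.325 -3.083
endloop
endfacet
facet normal -0.212 0.931 -0.298
outer loop
vertex -0.227 4.325 -3.083
vertex 0.016 3.786 -4.936
vertex -0.922 4.039 -3.481
endloop
endfacet
facet normal -0.536 0.145 0.832
outer loop
vertex -0.227 4.325 -3.083
vertex -0.922 4.039 -3.481
vertex -0.419 3.497 -3.062
endloop
endfacet
facet normal 0.536 -0.144 -0.832
outer loop
vertex 0.016 3.786 -4.936
vertex 0.519 3.243 -4.518
vertex -0.176 2.958 -4.916
endloop
endfacet
facet normal -0.813 0.175 -0.555
outer loop
vertex 0.016 3.786 -4.936
vertex -0.176 2.958 -4.916
vertex -0.922 4.039 -3.481
endloop
endfacet
facet normal -0.814 0.175 -0.555
outer loop
vertex -0.922 4.039 -3.481
vertex -0.176 2.958 -4.916
vertex -1.114 3.211 -3.46
endloop
endfacet
facet normal -0.536 0.145 0.832
outer loop
vertex -0.922 4.039 -3.481
vertex -1.114 3.211 -3.46
vertex -0.419 3.497 -3.062
endloop
endfacet
facet normal 0.536 -0.145 -0.832
outer loop
vertex -0.176 2.958 -4.916
vertex 0.519 3.243 -4.518
vertex 0.327 2.415 -4.497
endloop
endfacet
facet normal -0.602 -0.756 -0.257
outer loop
vertex -0.176 2.958 -4.916
vertex 0.327 2.415 -4.497
vertex -1.114 3.211 -3.46
endloop
endfacet
facet normal -0.602 -0.756 -0.256
outer loop
vertex -1.114 3.211 -3.46
vertex 0.327 2.415 -4.497
vertex -0.611 2.669 -3.042
endloop
endfacet
facet normal -0.536 0.144 0.832
outer loop
vertex -1.114 3.211 -3.46
vertex -0.611 2.669 -3.042
vertex -0.419 3.497 -3.062
endloop
endfacet
facet normal 0.536 -0.145 -0.832
outer loop
vertex 0.327 2.415 -4.497
vertex 0.519 3.243 -4.518
vertex 1.022 2.701 -4.099
endloop
endfacet
facet normal 0.212 -0.930 0.299
outer loop
vertex 0.327 2.415 -4.497
vertex 1.022 2.701 -4.099
vertex -0.611 2.669 -3.042
endloop
endfacet
facet normal 0.211 -0.931 0.298
outer loop
vertex -0.611 2.669 -3.042
vertex 1.022 2.701 -4.099
vertex 0.084 2.954 -2.644
endloop
endfacet
facet normal -0.536 0.144 0.832
outer loop
vertex -0.611 2.669 -3.042
vertex 0.084 2.954 -2.644
vertex -0.419 3.497 -3.062
endloop
endfacet
facet normal -0.693 0.106 0.713
outer loop
vertex 3.379 -2.973 1.518
vertex 3.072 -3.584 1.31
vertex 3.584 -3.593 1.809
endloop
endfacet
facet normal -0.075 0.403 0.912
outer loop
vertex 3.379 -2.973 1.518
vertex 3.584 -3.593 1.809
vertex 4.073 -3.102 1.632
endloop
endfacet
facet normal 0.096 0.898 0.430
outer loop
vertex 3.379 -2.973 1.518
vertex 4.073 -3.102 1.632
vertex 3.863 -2.789 1.025
endloop
endfacet
facet normal -0.415 0.907 -0.069
outer loop
vertex 3.379 -2.973 1.518
vertex 3.863 -2.789 1.025
vertex 3.245 -3.087 0.825
endloop
endfacet
facet normal -0.903 0.417 0.106
outer loop
vertex 3.379 -2.973 1.518
vertex 3.245 -3.087 0.825
vertex 3.072 -3.584 1.31
endloop
endfacet
facet normal 0.428 -0.102 0.898
outer loop
vertex 4.073 -3.102 1.632
vertex 3.584 -3.593 1.809
vertex 4.195 -3.793 1.495
endloop
endfacet
facet normal -0.571 -0.586 0.575
outer loop
vertex 3.584 -3.593 1.809
vertex 3.072 -3.584 1.31
vertex 3.577 -4.091 1.295
endloop
endfacet
facet normal -0.910 -0.080 -0.407
outer loop
vertex 3.072 -3.584 1.31
vertex 3.245 -3.087 0.825
vertex 3.367 -3.778 0.688
endloop
endfacet
facet normal -0.121 0.714 -0.690
outer loop
vertex 3.245 -3.087 0.825
vertex 3.863 -2.789 1.025
vertex 3.856 -3.287 0.511
endloop
endfacet
facet normal 0.705 0.699 0.116
outer loop
vertex 3.863 -2.789 1.025
vertex 4.073 -3.102 1.632
vertex 4.368 -3.296 1.01
endloop
endfacet
facet normal 0.415 -0.907 0.069
outer loop
vertex 4.061 -3.907 0.802
vertex 4.195 -3.793 1.495
vertex 3.577 -4.091 1.295
endloop
endfacet
facet normal -0.096 -0.898 -0.430
outer loop
vertex 4.061 -3.907 0.802
vertex 3.577 -4.091 1.295
vertex 3.367 -3.778 0.688
endloop
endfacet
facet normal 0.075 -0.403 -0.912
outer loop
vertex 4.061 -3.907 0.802
vertex 3.367 -3.778 0.688
vertex 3.856 -3.287 0.511
endloop
endfacet
facet normal 0.693 -0.106 -0.713
outer loop
vertex 4.061 -3.907 0.802
vertex 3.856 -3.287 0.511
vertex 4.368 -3.296 1.01
endloop
endfacet
facet normal 0.903 -0.417 -0.106
outer loop
vertex 4.061 -3.907 0.802
vertex 4.368 -3.296 1.01
vertex 4.195 -3.793 1.495
endloop
endfacet
facet normal 0.121 -0.714 0.690
outer loop
vertex 3.577 -4.091 1.295
vertex 4.195 -3.793 1.495
vertex 3.584 -3.593 1.809
endloop
endfacet
facet normal -0.705 -0.699 -0.116
outer loop
vertex 3.367 -3.778 0.688
vertex 3.577 -4.091 1.295
vertex 3.072 -3.584 1.31
endloop
endfacet
facet normal -0.428 0.102 -0.898
outer loop
vertex 3.856 -3.287 0.511
vertex 3.367 -3.778 0.688
vertex 3.245 -3.087 0.825
endloop
endfacet
facet normal 0.571 0.586 -0.575
outer loop
vertex 4.368 -3.296 1.01
vertex 3.856 -3.287 0.511
vertex 3.863 -2.789 1.025
endloop
endfacet
facet normal 0.910 0.080 0.407
outer loop
vertex 4.195 -3.793 1.495
vertex 4.368 -3.296 1.01
vertex 4.073 -3.102 1.632
endloop
endfacet

endsolid


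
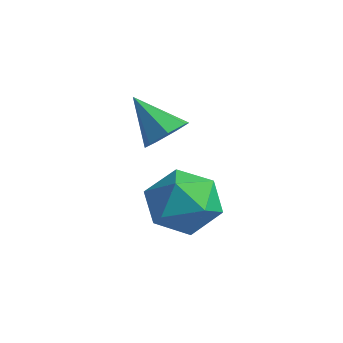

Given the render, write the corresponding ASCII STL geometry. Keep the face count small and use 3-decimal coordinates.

solid 
facet normal -0.450 -0.335 0.828
outer loop
vertex 0.329 2.638 -0.043
vertex 0.247 1.536 -0.534
vertex 1.221 1.837 0.117
endloop
endfacet
facet normal 0.001 0.197 0.980
outer loop
vertex 0.329 2.638 -0.043
vertex 1.221 1.837 0.117
vertex 1.482 2.995 -0.116
endloop
endfacet
facet normal -0.200 0.770 0.606
outer loop
vertex 0.329 2.638 -0.043
vertex 1.482 2.995 -0.116
vertex 0.67 3.409 -0.91
endloop
endfacet
facet normal -0.775 0.592 0.222
outer loop
vertex 0.329 2.638 -0.043
vertex 0.67 3.409 -0.91
vertex -0.093 2.507 -1.169
endloop
endfacet
facet normal -0.929 -0.091 0.359
outer loop
vertex 0.329 2.638 -0.043
vertex -0.093 2.507 -1.169
vertex 0.247 1.536 -0.534
endloop
endfacet
facet normal 0.651 0.006 0.759
outer loop
vertex 1.482 2.995 -0.116
vertex 1.221 1.837 0.117
vertex 2.113 2.113 -0.651
endloop
endfacet
facet normal -0.078 -0.856 0.512
outer loop
vertex 1.221 1.837 0.117
vertex 0.247 1.536 -0.534
vertex 1.35 1.211 -0.91
endloop
endfacet
facet normal -0.853 -0.460 -0.247
outer loop
vertex 0.247 1.536 -0.534
vertex -0.093 2.507 -1.169
vertex 0.538 1.625 -1.704
endloop
endfacet
facet normal -0.603 0.645 -0.469
outer loop
vertex -0.093 2.507 -1.169
vertex 0.67 3.409 -0.91
vertex 0.799 2.783 -1.937
endloop
endfacet
facet normal 0.327 0.933 0.152
outer loop
vertex 0.67 3.409 -0.91
vertex 1.482 2.995 -0.116
vertex 1.773 3.084 -1.286
endloop
endfacet
facet normal 0.775 -0.592 -0.222
outer loop
vertex 1.691 1.982 -1.777
vertex 2.113 2.113 -0.651
vertex 1.35 1.211 -0.91
endloop
endfacet
facet normal 0.200 -0.770 -0.606
outer loop
vertex 1.691 1.982 -1.777
vertex 1.35 1.211 -0.91
vertex 0.538 1.625 -1.704
endloop
endfacet
facet normal -0.001 -0.197 -0.980
outer loop
vertex 1.691 1.982 -1.777
vertex 0.538 1.625 -1.704
vertex 0.799 2.783 -1.937
endloop
endfacet
facet normal 0.450 0.335 -0.828
outer loop
vertex 1.691 1.982 -1.777
vertex 0.799 2.783 -1.937
vertex 1.773 3.084 -1.286
endloop
endfacet
facet normal 0.929 0.091 -0.359
outer loop
vertex 1.691 1.982 -1.777
vertex 1.773 3.084 -1.286
vertex 2.113 2.113 -0.651
endloop
endfacet
facet normal 0.603 -0.645 0.469
outer loop
vertex 1.35 1.211 -0.91
vertex 2.113 2.113 -0.651
vertex 1.221 1.837 0.117
endloop
endfacet
facet normal -0.327 -0.933 -0.152
outer loop
vertex 0.538 1.625 -1.704
vertex 1.35 1.211 -0.91
vertex 0.247 1.536 -0.534
endloop
endfacet
facet normal -0.651 -0.006 -0.759
outer loop
vertex 0.799 2.783 -1.937
vertex 0.538 1.625 -1.704
vertex -0.093 2.507 -1.169
endloop
endfacet
facet normal 0.078 0.856 -0.512
outer loop
vertex 1.773 3.084 -1.286
vertex 0.799 2.783 -1.937
vertex 0.67 3.409 -0.91
endloop
endfacet
facet normal 0.853 0.460 0.247
outer loop
vertex 2.113 2.113 -0.651
vertex 1.773 3.084 -1.286
vertex 1.482 2.995 -0.116
endloop
endfacet
facet normal 0.708 0.156 -0.689
outer loop
vertex 0.901 2.476 2.076
vertex 0.43 2.226 1.535
vertex 0.523 2.935 1.791
endloop
endfacet
facet normal 0.102 0.584 0.805
outer loop
vertex 0.901 2.476 2.076
vertex 0.523 2.935 1.791
vertex -0.71 1.974 2.645
endloop
endfacet
facet normal 0.707 0.156 -0.690
outer loop
vertex 0.523 2.935 1.791
vertex 0.43 2.226 1.535
vertex 0.074 2.86 1.314
endloop
endfacet
facet normal -0.453 0.842 0.294
outer loop
vertex 0.523 2.935 1.791
vertex 0.074 2.86 1.314
vertex -0.71 1.974 2.645
endloop
endfacet
facet normal 0.708 0.157 -0.689
outer loop
vertex 0.074 2.86 1.314
vertex 0.43 2.226 1.535
vertex -0.106 2.307 1.003
endloop
endfacet
facet normal -0.876 0.419 -0.237
outer loop
vertex 0.074 2.86 1.314
vertex -0.106 2.307 1.003
vertex -0.71 1.974 2.645
endloop
endfacet
facet normal 0.708 0.156 -0.689
outer loop
vertex -0.106 2.307 1.003
vertex 0.43 2.226 1.535
vertex 0.117 1.693 1.093
endloop
endfacet
facet normal -0.848 -0.364 -0.386
outer loop
vertex -0.106 2.307 1.003
vertex 0.117 1.693 1.093
vertex -0.71 1.974 2.645
endloop
endfacet
facet normal 0.708 0.156 -0.689
outer loop
vertex 0.117 1.693 1.093
vertex 0.43 2.226 1.535
vertex 0.576 1.48 1.516
endloop
endfacet
facet normal -0.389 -0.920 -0.041
outer loop
vertex 0.117 1.693 1.093
vertex 0.576 1.48 1.516
vertex -0.71 1.974 2.645
endloop
endfacet
facet normal 0.708 0.156 -0.689
outer loop
vertex 0.576 1.48 1.516
vertex 0.43 2.226 1.535
vertex 0.925 1.829 1.954
endloop
endfacet
facet normal 0.154 -0.829 0.538
outer loop
vertex 0.576 1.48 1.516
vertex 0.925 1.829 1.954
vertex -0.71 1.974 2.645
endloop
endfacet
facet normal 0.708 0.156 -0.689
outer loop
vertex 0.925 1.829 1.954
vertex 0.43 2.226 1.535
vertex 0.901 2.476 2.076
endloop
endfacet
facet normal 0.372 -0.159 0.914
outer loop
vertex 0.925 1.829 1.954
vertex 0.901 2.476 2.076
vertex -0.71 1.974 2.645
endloop
endfacet

endsolid


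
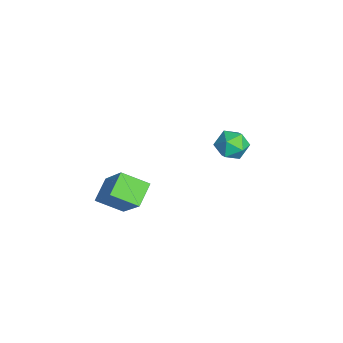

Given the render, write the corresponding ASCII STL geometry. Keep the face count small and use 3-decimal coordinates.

solid 
facet normal -0.741 0.459 0.490
outer loop
vertex 3.201 -1.35 3.849
vertex 3.463 -0.464 3.416
vertex 1.91 -1.742 2.265
endloop
endfacet
facet normal -0.258 -0.868 0.425
outer loop
vertex 2.577 -2.156 1.824
vertex 3.201 -1.35 3.849
vertex 1.91 -1.742 2.265
endloop
endfacet
facet normal -0.741 0.460 0.489
outer loop
vertex 1.91 -1.742 2.265
vertex 3.463 -0.464 3.416
vertex 2.173 -0.857 1.832
endloop
endfacet
facet normal -0.620 -0.188 -0.761
outer loop
vertex 2.173 -0.857 1.832
vertex 2.577 -2.156 1.824
vertex 1.91 -1.742 2.265
endloop
endfacet
facet normal 0.620 0.189 0.761
outer loop
vertex 3.201 -1.35 3.849
vertex 4.13 -0.878 2.975
vertex 3.463 -0.464 3.416
endloop
endfacet
facet normal -0.257 -0.868 0.425
outer loop
vertex 3.867 -1.763 3.408
vertex 3.201 -1.35 3.849
vertex 2.577 -2.156 1.824
endloop
endfacet
facet normal 0.621 0.188 0.761
outer loop
vertex 3.867 -1.763 3.408
vertex 4.13 -0.878 2.975
vertex 3.201 -1.35 3.849
endloop
endfacet
facet normal 0.258 0.868 -0.425
outer loop
vertex 3.463 -0.464 3.416
vertex 4.13 -0.878 2.975
vertex 2.173 -0.857 1.832
endloop
endfacet
facet normal -0.621 -0.188 -0.761
outer loop
vertex 2.839 -1.27 1.391
vertex 2.577 -2.156 1.824
vertex 2.173 -0.857 1.832
endloop
endfacet
facet normal 0.257 0.868 -0.424
outer loop
vertex 2.173 -0.857 1.832
vertex 4.13 -0.878 2.975
vertex 2.839 -1.27 1.391
endloop
endfacet
facet normal 0.741 -0.459 -0.490
outer loop
vertex 2.839 -1.27 1.391
vertex 3.867 -1.763 3.408
vertex 2.577 -2.156 1.824
endloop
endfacet
facet normal 0.741 -0.460 -0.490
outer loop
vertex 4.13 -0.878 2.975
vertex 3.867 -1.763 3.408
vertex 2.839 -1.27 1.391
endloop
endfacet
facet normal 0.352 0.839 0.415
outer loop
vertex 0.121 3.236 1.733
vertex 0.095 2.956 2.321
vertex 0.636 2.907 1.961
endloop
endfacet
facet normal 0.598 0.762 -0.251
outer loop
vertex 0.121 3.236 1.733
vertex 0.636 2.907 1.961
vertex 0.457 2.842 1.337
endloop
endfacet
facet normal 0.038 0.724 -0.689
outer loop
vertex 0.121 3.236 1.733
vertex 0.457 2.842 1.337
vertex -0.194 2.852 1.312
endloop
endfacet
facet normal -0.555 0.778 -0.294
outer loop
vertex 0.121 3.236 1.733
vertex -0.194 2.852 1.312
vertex -0.418 2.922 1.92
endloop
endfacet
facet normal -0.360 0.849 0.388
outer loop
vertex 0.121 3.236 1.733
vertex -0.418 2.922 1.92
vertex 0.095 2.956 2.321
endloop
endfacet
facet normal 0.948 0.140 -0.286
outer loop
vertex 0.457 2.842 1.337
vertex 0.636 2.907 1.961
vertex 0.638 2.318 1.68
endloop
endfacet
facet normal 0.551 0.263 0.792
outer loop
vertex 0.636 2.907 1.961
vertex 0.095 2.956 2.321
vertex 0.414 2.388 2.288
endloop
endfacet
facet normal -0.603 0.281 0.747
outer loop
vertex 0.095 2.956 2.321
vertex -0.418 2.922 1.92
vertex -0.237 2.398 2.263
endloop
endfacet
facet normal -0.919 0.168 -0.358
outer loop
vertex -0.418 2.922 1.92
vertex -0.194 2.852 1.312
vertex -0.416 2.333 1.639
endloop
endfacet
facet normal 0.039 0.080 -0.996
outer loop
vertex -0.194 2.852 1.312
vertex 0.457 2.842 1.337
vertex 0.125 2.284 1.279
endloop
endfacet
facet normal 0.555 -0.778 0.294
outer loop
vertex 0.099 2.004 1.867
vertex 0.638 2.318 1.68
vertex 0.414 2.388 2.288
endloop
endfacet
facet normal -0.038 -0.724 0.689
outer loop
vertex 0.099 2.004 1.867
vertex 0.414 2.388 2.288
vertex -0.237 2.398 2.263
endloop
endfacet
facet normal -0.598 -0.762 0.251
outer loop
vertex 0.099 2.004 1.867
vertex -0.237 2.398 2.263
vertex -0.416 2.333 1.639
endloop
endfacet
facet normal -0.352 -0.839 -0.415
outer loop
vertex 0.099 2.004 1.867
vertex -0.416 2.333 1.639
vertex 0.125 2.284 1.279
endloop
endfacet
facet normal 0.360 -0.849 -0.388
outer loop
vertex 0.099 2.004 1.867
vertex 0.125 2.284 1.279
vertex 0.638 2.318 1.68
endloop
endfacet
facet normal 0.919 -0.168 0.358
outer loop
vertex 0.414 2.388 2.288
vertex 0.638 2.318 1.68
vertex 0.636 2.907 1.961
endloop
endfacet
facet normal -0.039 -0.080 0.996
outer loop
vertex -0.237 2.398 2.263
vertex 0.414 2.388 2.288
vertex 0.095 2.956 2.321
endloop
endfacet
facet normal -0.948 -0.140 0.286
outer loop
vertex -0.416 2.333 1.639
vertex -0.237 2.398 2.263
vertex -0.418 2.922 1.92
endloop
endfacet
facet normal -0.551 -0.263 -0.792
outer loop
vertex 0.125 2.284 1.279
vertex -0.416 2.333 1.639
vertex -0.194 2.852 1.312
endloop
endfacet
facet normal 0.603 -0.281 -0.747
outer loop
vertex 0.638 2.318 1.68
vertex 0.125 2.284 1.279
vertex 0.457 2.842 1.337
endloop
endfacet

endsolid


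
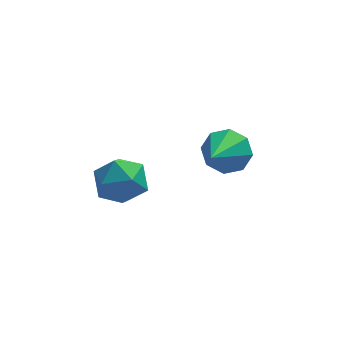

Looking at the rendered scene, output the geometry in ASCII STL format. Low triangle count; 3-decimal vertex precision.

solid 
facet normal 0.378 0.754 -0.538
outer loop
vertex 4.293 -0.867 2.124
vertex 3.691 -0.928 1.616
vertex 3.823 -0.52 2.28
endloop
endfacet
facet normal 0.307 -0.011 0.951
outer loop
vertex 4.293 -0.867 2.124
vertex 3.823 -0.52 2.28
vertex 3.069 -2.172 2.504
endloop
endfacet
facet normal 0.375 0.755 -0.538
outer loop
vertex 3.823 -0.52 2.28
vertex 3.691 -0.928 1.616
vertex 3.275 -0.413 2.048
endloop
endfacet
facet normal -0.329 0.273 0.904
outer loop
vertex 3.823 -0.52 2.28
vertex 3.275 -0.413 2.048
vertex 3.069 -2.172 2.504
endloop
endfacet
facet normal 0.377 0.755 -0.537
outer loop
vertex 3.275 -0.413 2.048
vertex 3.691 -0.928 1.616
vertex 2.971 -0.607 1.562
endloop
endfacet
facet normal -0.864 0.219 0.453
outer loop
vertex 3.275 -0.413 2.048
vertex 2.971 -0.607 1.562
vertex 3.069 -2.172 2.504
endloop
endfacet
facet normal 0.377 0.754 -0.538
outer loop
vertex 2.971 -0.607 1.562
vertex 3.691 -0.928 1.616
vertex 3.089 -0.989 1.109
endloop
endfacet
facet normal -0.981 -0.143 -0.135
outer loop
vertex 2.971 -0.607 1.562
vertex 3.089 -0.989 1.109
vertex 3.069 -2.172 2.504
endloop
endfacet
facet normal 0.377 0.754 -0.538
outer loop
vertex 3.089 -0.989 1.109
vertex 3.691 -0.928 1.616
vertex 3.559 -1.335 0.953
endloop
endfacet
facet normal -0.612 -0.599 -0.517
outer loop
vertex 3.089 -0.989 1.109
vertex 3.559 -1.335 0.953
vertex 3.069 -2.172 2.504
endloop
endfacet
facet normal 0.376 0.754 -0.538
outer loop
vertex 3.559 -1.335 0.953
vertex 3.691 -0.928 1.616
vertex 4.107 -1.443 1.185
endloop
endfacet
facet normal 0.024 -0.883 -0.469
outer loop
vertex 3.559 -1.335 0.953
vertex 4.107 -1.443 1.185
vertex 3.069 -2.172 2.504
endloop
endfacet
facet normal 0.377 0.754 -0.537
outer loop
vertex 4.107 -1.443 1.185
vertex 3.691 -0.928 1.616
vertex 4.411 -1.249 1.671
endloop
endfacet
facet normal 0.559 -0.829 -0.019
outer loop
vertex 4.107 -1.443 1.185
vertex 4.411 -1.249 1.671
vertex 3.069 -2.172 2.504
endloop
endfacet
facet normal 0.377 0.754 -0.538
outer loop
vertex 4.411 -1.249 1.671
vertex 3.691 -0.928 1.616
vertex 4.293 -0.867 2.124
endloop
endfacet
facet normal 0.675 -0.468 0.570
outer loop
vertex 4.411 -1.249 1.671
vertex 4.293 -0.867 2.124
vertex 3.069 -2.172 2.504
endloop
endfacet
facet normal -0.740 0.006 0.672
outer loop
vertex -0.292 -3.273 3.26
vertex -0.14 -4.093 3.435
vertex 0.262 -3.482 3.872
endloop
endfacet
facet normal -0.439 0.651 0.619
outer loop
vertex -0.292 -3.273 3.26
vertex 0.262 -3.482 3.872
vertex 0.442 -2.848 3.333
endloop
endfacet
facet normal -0.496 0.866 -0.059
outer loop
vertex -0.292 -3.273 3.26
vertex 0.442 -2.848 3.333
vertex 0.152 -3.066 2.563
endloop
endfacet
facet normal -0.833 0.355 -0.425
outer loop
vertex -0.292 -3.273 3.26
vertex 0.152 -3.066 2.563
vertex -0.208 -3.836 2.626
endloop
endfacet
facet normal -0.984 -0.177 0.027
outer loop
vertex -0.292 -3.273 3.26
vertex -0.208 -3.836 2.626
vertex -0.14 -4.093 3.435
endloop
endfacet
facet normal 0.254 0.584 0.771
outer loop
vertex 0.442 -2.848 3.333
vertex 0.262 -3.482 3.872
vertex 1.048 -3.404 3.554
endloop
endfacet
facet normal -0.233 -0.459 0.857
outer loop
vertex 0.262 -3.482 3.872
vertex -0.14 -4.093 3.435
vertex 0.688 -4.174 3.617
endloop
endfacet
facet normal -0.626 -0.757 -0.188
outer loop
vertex -0.14 -4.093 3.435
vertex -0.208 -3.836 2.626
vertex 0.398 -4.392 2.847
endloop
endfacet
facet normal -0.382 0.103 -0.918
outer loop
vertex -0.208 -3.836 2.626
vertex 0.152 -3.066 2.563
vertex 0.578 -3.758 2.308
endloop
endfacet
facet normal 0.163 0.932 -0.325
outer loop
vertex 0.152 -3.066 2.563
vertex 0.442 -2.848 3.333
vertex 0.98 -3.147 2.745
endloop
endfacet
facet normal 0.833 -0.355 0.425
outer loop
vertex 1.132 -3.967 2.92
vertex 1.048 -3.404 3.554
vertex 0.688 -4.174 3.617
endloop
endfacet
facet normal 0.496 -0.866 0.059
outer loop
vertex 1.132 -3.967 2.92
vertex 0.688 -4.174 3.617
vertex 0.398 -4.392 2.847
endloop
endfacet
facet normal 0.439 -0.651 -0.619
outer loop
vertex 1.132 -3.967 2.92
vertex 0.398 -4.392 2.847
vertex 0.578 -3.758 2.308
endloop
endfacet
facet normal 0.740 -0.006 -0.672
outer loop
vertex 1.132 -3.967 2.92
vertex 0.578 -3.758 2.308
vertex 0.98 -3.147 2.745
endloop
endfacet
facet normal 0.984 0.177 -0.027
outer loop
vertex 1.132 -3.967 2.92
vertex 0.98 -3.147 2.745
vertex 1.048 -3.404 3.554
endloop
endfacet
facet normal 0.382 -0.103 0.918
outer loop
vertex 0.688 -4.174 3.617
vertex 1.048 -3.404 3.554
vertex 0.262 -3.482 3.872
endloop
endfacet
facet normal -0.163 -0.932 0.325
outer loop
vertex 0.398 -4.392 2.847
vertex 0.688 -4.174 3.617
vertex -0.14 -4.093 3.435
endloop
endfacet
facet normal -0.254 -0.584 -0.771
outer loop
vertex 0.578 -3.758 2.308
vertex 0.398 -4.392 2.847
vertex -0.208 -3.836 2.626
endloop
endfacet
facet normal 0.233 0.459 -0.857
outer loop
vertex 0.98 -3.147 2.745
vertex 0.578 -3.758 2.308
vertex 0.152 -3.066 2.563
endloop
endfacet
facet normal 0.626 0.757 0.188
outer loop
vertex 1.048 -3.404 3.554
vertex 0.98 -3.147 2.745
vertex 0.442 -2.848 3.333
endloop
endfacet

endsolid


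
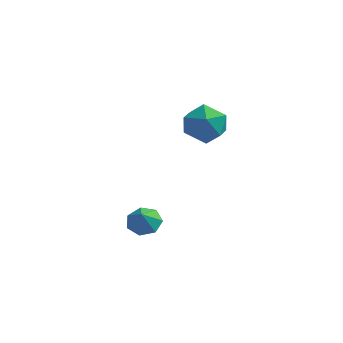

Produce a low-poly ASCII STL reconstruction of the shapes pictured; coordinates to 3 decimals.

solid 
facet normal -0.012 0.474 -0.880
outer loop
vertex -2.349 -3.41 -3.715
vertex -3.046 -2.913 -3.438
vertex -2.167 -2.741 -3.357
endloop
endfacet
facet normal 0.774 -0.449 0.446
outer loop
vertex -2.349 -3.41 -3.715
vertex -2.167 -2.741 -3.357
vertex -3.034 -3.407 -2.522
endloop
endfacet
facet normal -0.012 0.475 -0.880
outer loop
vertex -2.167 -2.741 -3.357
vertex -3.046 -2.913 -3.438
vertex -2.647 -2.201 -3.059
endloop
endfacet
facet normal 0.630 0.138 0.764
outer loop
vertex -2.167 -2.741 -3.357
vertex -2.647 -2.201 -3.059
vertex -3.034 -3.407 -2.522
endloop
endfacet
facet normal -0.012 0.475 -0.880
outer loop
vertex -2.647 -2.201 -3.059
vertex -3.046 -2.913 -3.438
vertex -3.428 -2.198 -3.047
endloop
endfacet
facet normal 0.016 0.403 0.915
outer loop
vertex -2.647 -2.201 -3.059
vertex -3.428 -2.198 -3.047
vertex -3.034 -3.407 -2.522
endloop
endfacet
facet normal -0.013 0.475 -0.880
outer loop
vertex -3.428 -2.198 -3.047
vertex -3.046 -2.913 -3.438
vertex -3.921 -2.734 -3.329
endloop
endfacet
facet normal -0.604 0.143 0.784
outer loop
vertex -3.428 -2.198 -3.047
vertex -3.921 -2.734 -3.329
vertex -3.034 -3.407 -2.522
endloop
endfacet
facet normal -0.013 0.474 -0.880
outer loop
vertex -3.921 -2.734 -3.329
vertex -3.046 -2.913 -3.438
vertex -3.756 -3.405 -3.693
endloop
endfacet
facet normal -0.764 -0.443 0.470
outer loop
vertex -3.921 -2.734 -3.329
vertex -3.756 -3.405 -3.693
vertex -3.034 -3.407 -2.522
endloop
endfacet
facet normal -0.012 0.473 -0.881
outer loop
vertex -3.756 -3.405 -3.693
vertex -3.046 -2.913 -3.438
vertex -3.056 -3.706 -3.864
endloop
endfacet
facet normal -0.343 -0.916 0.210
outer loop
vertex -3.756 -3.405 -3.693
vertex -3.056 -3.706 -3.864
vertex -3.034 -3.407 -2.522
endloop
endfacet
facet normal -0.013 0.473 -0.881
outer loop
vertex -3.056 -3.706 -3.864
vertex -3.046 -2.913 -3.438
vertex -2.349 -3.41 -3.715
endloop
endfacet
facet normal 0.342 -0.918 0.199
outer loop
vertex -3.056 -3.706 -3.864
vertex -2.349 -3.41 -3.715
vertex -3.034 -3.407 -2.522
endloop
endfacet
facet normal -0.760 0.447 -0.472
outer loop
vertex -0.736 -0.607 2.099
vertex -1.452 -1.58 2.331
vertex -1.402 -0.648 3.133
endloop
endfacet
facet normal -0.328 0.929 -0.174
outer loop
vertex -0.736 -0.607 2.099
vertex -1.402 -0.648 3.133
vertex -0.244 -0.234 3.163
endloop
endfacet
facet normal 0.327 0.834 -0.444
outer loop
vertex -0.736 -0.607 2.099
vertex -0.244 -0.234 3.163
vertex 0.422 -0.911 2.381
endloop
endfacet
facet normal 0.298 0.293 -0.908
outer loop
vertex -0.736 -0.607 2.099
vertex 0.422 -0.911 2.381
vertex -0.325 -1.743 1.867
endloop
endfacet
facet normal -0.373 0.054 -0.926
outer loop
vertex -0.736 -0.607 2.099
vertex -0.325 -1.743 1.867
vertex -1.452 -1.58 2.331
endloop
endfacet
facet normal -0.298 0.796 0.527
outer loop
vertex -0.244 -0.234 3.163
vertex -1.402 -0.648 3.133
vertex -0.655 -0.977 4.053
endloop
endfacet
facet normal -0.999 0.015 0.044
outer loop
vertex -1.402 -0.648 3.133
vertex -1.452 -1.58 2.331
vertex -1.402 -1.809 3.539
endloop
endfacet
facet normal -0.374 -0.620 -0.690
outer loop
vertex -1.452 -1.58 2.331
vertex -0.325 -1.743 1.867
vertex -0.736 -2.486 2.757
endloop
endfacet
facet normal 0.713 -0.231 -0.662
outer loop
vertex -0.325 -1.743 1.867
vertex 0.422 -0.911 2.381
vertex 0.422 -2.072 2.787
endloop
endfacet
facet normal 0.760 0.643 0.090
outer loop
vertex 0.422 -0.911 2.381
vertex -0.244 -0.234 3.163
vertex 0.472 -1.14 3.589
endloop
endfacet
facet normal -0.298 -0.293 0.908
outer loop
vertex -0.244 -2.113 3.821
vertex -0.655 -0.977 4.053
vertex -1.402 -1.809 3.539
endloop
endfacet
facet normal -0.327 -0.834 0.444
outer loop
vertex -0.244 -2.113 3.821
vertex -1.402 -1.809 3.539
vertex -0.736 -2.486 2.757
endloop
endfacet
facet normal 0.328 -0.929 0.174
outer loop
vertex -0.244 -2.113 3.821
vertex -0.736 -2.486 2.757
vertex 0.422 -2.072 2.787
endloop
endfacet
facet normal 0.760 -0.447 0.472
outer loop
vertex -0.244 -2.113 3.821
vertex 0.422 -2.072 2.787
vertex 0.472 -1.14 3.589
endloop
endfacet
facet normal 0.373 -0.054 0.926
outer loop
vertex -0.244 -2.113 3.821
vertex 0.472 -1.14 3.589
vertex -0.655 -0.977 4.053
endloop
endfacet
facet normal -0.713 0.231 0.662
outer loop
vertex -1.402 -1.809 3.539
vertex -0.655 -0.977 4.053
vertex -1.402 -0.648 3.133
endloop
endfacet
facet normal -0.760 -0.643 -0.090
outer loop
vertex -0.736 -2.486 2.757
vertex -1.402 -1.809 3.539
vertex -1.452 -1.58 2.331
endloop
endfacet
facet normal 0.298 -0.796 -0.527
outer loop
vertex 0.422 -2.072 2.787
vertex -0.736 -2.486 2.757
vertex -0.325 -1.743 1.867
endloop
endfacet
facet normal 0.999 -0.015 -0.044
outer loop
vertex 0.472 -1.14 3.589
vertex 0.422 -2.072 2.787
vertex 0.422 -0.911 2.381
endloop
endfacet
facet normal 0.374 0.620 0.690
outer loop
vertex -0.655 -0.977 4.053
vertex 0.472 -1.14 3.589
vertex -0.244 -0.234 3.163
endloop
endfacet

endsolid


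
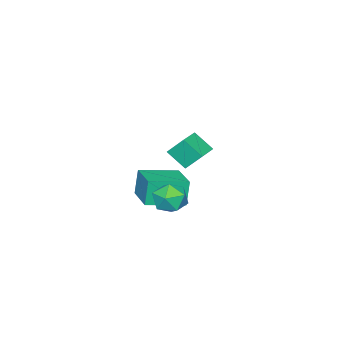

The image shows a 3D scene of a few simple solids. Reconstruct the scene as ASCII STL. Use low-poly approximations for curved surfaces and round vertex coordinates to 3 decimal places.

solid 
facet normal 0.340 0.465 0.818
outer loop
vertex 0.03 2.716 -0.638
vertex 0.082 1.858 -0.172
vertex 0.851 2.186 -0.678
endloop
endfacet
facet normal 0.536 0.813 0.227
outer loop
vertex 0.03 2.716 -0.638
vertex 0.851 2.186 -0.678
vertex 0.516 2.631 -1.482
endloop
endfacet
facet normal -0.056 0.990 -0.132
outer loop
vertex 0.03 2.716 -0.638
vertex 0.516 2.631 -1.482
vertex -0.46 2.577 -1.472
endloop
endfacet
facet normal -0.617 0.750 0.238
outer loop
vertex 0.03 2.716 -0.638
vertex -0.46 2.577 -1.472
vertex -0.728 2.1 -0.662
endloop
endfacet
facet normal -0.372 0.426 0.825
outer loop
vertex 0.03 2.716 -0.638
vertex -0.728 2.1 -0.662
vertex 0.082 1.858 -0.172
endloop
endfacet
facet normal 0.914 0.364 -0.179
outer loop
vertex 0.516 2.631 -1.482
vertex 0.851 2.186 -0.678
vertex 0.868 1.72 -1.538
endloop
endfacet
facet normal 0.597 -0.200 0.777
outer loop
vertex 0.851 2.186 -0.678
vertex 0.082 1.858 -0.172
vertex 0.6 1.243 -0.728
endloop
endfacet
facet normal -0.556 -0.263 0.789
outer loop
vertex 0.082 1.858 -0.172
vertex -0.728 2.1 -0.662
vertex -0.376 1.189 -0.718
endloop
endfacet
facet normal -0.952 0.262 -0.161
outer loop
vertex -0.728 2.1 -0.662
vertex -0.46 2.577 -1.472
vertex -0.711 1.634 -1.522
endloop
endfacet
facet normal -0.044 0.649 -0.759
outer loop
vertex -0.46 2.577 -1.472
vertex 0.516 2.631 -1.482
vertex 0.058 1.962 -2.028
endloop
endfacet
facet normal 0.617 -0.750 -0.238
outer loop
vertex 0.11 1.104 -1.562
vertex 0.868 1.72 -1.538
vertex 0.6 1.243 -0.728
endloop
endfacet
facet normal 0.056 -0.990 0.132
outer loop
vertex 0.11 1.104 -1.562
vertex 0.6 1.243 -0.728
vertex -0.376 1.189 -0.718
endloop
endfacet
facet normal -0.536 -0.813 -0.227
outer loop
vertex 0.11 1.104 -1.562
vertex -0.376 1.189 -0.718
vertex -0.711 1.634 -1.522
endloop
endfacet
facet normal -0.340 -0.465 -0.818
outer loop
vertex 0.11 1.104 -1.562
vertex -0.711 1.634 -1.522
vertex 0.058 1.962 -2.028
endloop
endfacet
facet normal 0.372 -0.426 -0.825
outer loop
vertex 0.11 1.104 -1.562
vertex 0.058 1.962 -2.028
vertex 0.868 1.72 -1.538
endloop
endfacet
facet normal 0.952 -0.262 0.161
outer loop
vertex 0.6 1.243 -0.728
vertex 0.868 1.72 -1.538
vertex 0.851 2.186 -0.678
endloop
endfacet
facet normal 0.044 -0.649 0.759
outer loop
vertex -0.376 1.189 -0.718
vertex 0.6 1.243 -0.728
vertex 0.082 1.858 -0.172
endloop
endfacet
facet normal -0.914 -0.364 0.179
outer loop
vertex -0.711 1.634 -1.522
vertex -0.376 1.189 -0.718
vertex -0.728 2.1 -0.662
endloop
endfacet
facet normal -0.597 0.200 -0.777
outer loop
vertex 0.058 1.962 -2.028
vertex -0.711 1.634 -1.522
vertex -0.46 2.577 -1.472
endloop
endfacet
facet normal 0.556 0.263 -0.789
outer loop
vertex 0.868 1.72 -1.538
vertex 0.058 1.962 -2.028
vertex 0.516 2.631 -1.482
endloop
endfacet
facet normal -0.971 -0.208 -0.113
outer loop
vertex -0.244 3.077 3.55
vertex -0.354 4.038 2.727
vertex 0.021 2.333 2.647
endloop
endfacet
facet normal 0.087 -0.756 0.649
outer loop
vertex 1.274 2.602 2.793
vertex -0.244 3.077 3.55
vertex 0.021 2.333 2.647
endloop
endfacet
facet normal -0.971 -0.208 -0.113
outer loop
vertex 0.021 2.333 2.647
vertex -0.354 4.038 2.727
vertex -0.089 3.294 1.823
endloop
endfacet
facet normal 0.221 -0.620 -0.753
outer loop
vertex -0.089 3.294 1.823
vertex 1.274 2.602 2.793
vertex 0.021 2.333 2.647
endloop
endfacet
facet normal -0.221 0.620 0.753
outer loop
vertex -0.244 3.077 3.55
vertex 0.899 4.307 2.873
vertex -0.354 4.038 2.727
endloop
endfacet
facet normal 0.086 -0.757 0.648
outer loop
vertex 1.009 3.346 3.697
vertex -0.244 3.077 3.55
vertex 1.274 2.602 2.793
endloop
endfacet
facet normal -0.221 0.620 0.753
outer loop
vertex 1.009 3.346 3.697
vertex 0.899 4.307 2.873
vertex -0.244 3.077 3.55
endloop
endfacet
facet normal -0.087 0.757 -0.648
outer loop
vertex -0.354 4.038 2.727
vertex 0.899 4.307 2.873
vertex -0.089 3.294 1.823
endloop
endfacet
facet normal 0.221 -0.620 -0.753
outer loop
vertex 1.164 3.563 1.97
vertex 1.274 2.602 2.793
vertex -0.089 3.294 1.823
endloop
endfacet
facet normal -0.086 0.756 -0.648
outer loop
vertex -0.089 3.294 1.823
vertex 0.899 4.307 2.873
vertex 1.164 3.563 1.97
endloop
endfacet
facet normal 0.971 0.208 0.113
outer loop
vertex 1.164 3.563 1.97
vertex 1.009 3.346 3.697
vertex 1.274 2.602 2.793
endloop
endfacet
facet normal 0.971 0.208 0.113
outer loop
vertex 0.899 4.307 2.873
vertex 1.009 3.346 3.697
vertex 1.164 3.563 1.97
endloop
endfacet
facet normal -0.616 -0.775 -0.140
outer loop
vertex -3.709 -2.86 -2.531
vertex -5.335 -1.508 -2.858
vertex -3.388 -2.841 -4.048
endloop
endfacet
facet normal 0.760 -0.632 0.153
outer loop
vertex -2.125 -1.252 -3.762
vertex -3.709 -2.86 -2.531
vertex -3.388 -2.841 -4.048
endloop
endfacet
facet normal -0.616 -0.775 -0.140
outer loop
vertex -3.388 -2.841 -4.048
vertex -5.335 -1.508 -2.858
vertex -5.015 -1.489 -4.375
endloop
endfacet
facet normal 0.207 0.012 -0.978
outer loop
vertex -5.015 -1.489 -4.375
vertex -2.125 -1.252 -3.762
vertex -3.388 -2.841 -4.048
endloop
endfacet
facet normal -0.207 -0.012 0.978
outer loop
vertex -3.709 -2.86 -2.531
vertex -4.072 0.081 -2.572
vertex -5.335 -1.508 -2.858
endloop
endfacet
facet normal 0.760 -0.632 0.152
outer loop
vertex -2.445 -1.271 -2.245
vertex -3.709 -2.86 -2.531
vertex -2.125 -1.252 -3.762
endloop
endfacet
facet normal -0.206 -0.012 0.978
outer loop
vertex -2.445 -1.271 -2.245
vertex -4.072 0.081 -2.572
vertex -3.709 -2.86 -2.531
endloop
endfacet
facet normal -0.760 0.632 -0.152
outer loop
vertex -5.335 -1.508 -2.858
vertex -4.072 0.081 -2.572
vertex -5.015 -1.489 -4.375
endloop
endfacet
facet normal 0.207 0.012 -0.978
outer loop
vertex -3.751 0.1 -4.089
vertex -2.125 -1.252 -3.762
vertex -5.015 -1.489 -4.375
endloop
endfacet
facet normal -0.760 0.632 -0.153
outer loop
vertex -5.015 -1.489 -4.375
vertex -4.072 0.081 -2.572
vertex -3.751 0.1 -4.089
endloop
endfacet
facet normal 0.616 0.775 0.140
outer loop
vertex -3.751 0.1 -4.089
vertex -2.445 -1.271 -2.245
vertex -2.125 -1.252 -3.762
endloop
endfacet
facet normal 0.616 0.775 0.140
outer loop
vertex -4.072 0.081 -2.572
vertex -2.445 -1.271 -2.245
vertex -3.751 0.1 -4.089
endloop
endfacet

endsolid


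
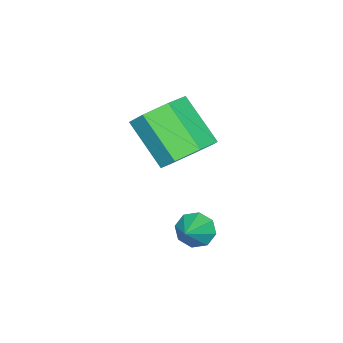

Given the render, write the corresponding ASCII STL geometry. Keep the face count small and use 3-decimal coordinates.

solid 
facet normal 0.161 0.702 -0.693
outer loop
vertex 1.574 -0.179 1.261
vertex 0.798 0.286 1.552
vertex 1.694 0.38 1.855
endloop
endfacet
facet normal 0.976 -0.217 0.007
outer loop
vertex 1.574 -0.179 1.261
vertex 1.694 0.38 1.855
vertex 1.277 -1.471 2.537
endloop
endfacet
facet normal 0.976 -0.217 0.007
outer loop
vertex 1.277 -1.471 2.537
vertex 1.694 0.38 1.855
vertex 1.397 -0.912 3.131
endloop
endfacet
facet normal -0.161 -0.702 0.693
outer loop
vertex 1.277 -1.471 2.537
vertex 1.397 -0.912 3.131
vertex 0.502 -1.006 2.828
endloop
endfacet
facet normal 0.161 0.703 -0.693
outer loop
vertex 1.694 0.38 1.855
vertex 0.798 0.286 1.552
vertex 1.139 0.868 2.221
endloop
endfacet
facet normal 0.722 0.395 0.568
outer loop
vertex 1.694 0.38 1.855
vertex 1.139 0.868 2.221
vertex 1.397 -0.912 3.131
endloop
endfacet
facet normal 0.722 0.395 0.568
outer loop
vertex 1.397 -0.912 3.131
vertex 1.139 0.868 2.221
vertex 0.842 -0.424 3.497
endloop
endfacet
facet normal -0.161 -0.703 0.693
outer loop
vertex 1.397 -0.912 3.131
vertex 0.842 -0.424 3.497
vertex 0.502 -1.006 2.828
endloop
endfacet
facet normal 0.161 0.702 -0.693
outer loop
vertex 1.139 0.868 2.221
vertex 0.798 0.286 1.552
vertex 0.328 0.918 2.083
endloop
endfacet
facet normal -0.076 0.709 0.701
outer loop
vertex 1.139 0.868 2.221
vertex 0.328 0.918 2.083
vertex 0.842 -0.424 3.497
endloop
endfacet
facet normal -0.076 0.709 0.701
outer loop
vertex 0.842 -0.424 3.497
vertex 0.328 0.918 2.083
vertex 0.031 -0.374 3.359
endloop
endfacet
facet normal -0.161 -0.703 0.693
outer loop
vertex 0.842 -0.424 3.497
vertex 0.031 -0.374 3.359
vertex 0.502 -1.006 2.828
endloop
endfacet
facet normal 0.161 0.702 -0.693
outer loop
vertex 0.328 0.918 2.083
vertex 0.798 0.286 1.552
vertex -0.129 0.492 1.545
endloop
endfacet
facet normal -0.816 0.490 0.306
outer loop
vertex 0.328 0.918 2.083
vertex -0.129 0.492 1.545
vertex 0.031 -0.374 3.359
endloop
endfacet
facet normal -0.816 0.490 0.306
outer loop
vertex 0.031 -0.374 3.359
vertex -0.129 0.492 1.545
vertex -0.426 -0.8 2.821
endloop
endfacet
facet normal -0.161 -0.703 0.693
outer loop
vertex 0.031 -0.374 3.359
vertex -0.426 -0.8 2.821
vertex 0.502 -1.006 2.828
endloop
endfacet
facet normal 0.161 0.702 -0.694
outer loop
vertex -0.129 0.492 1.545
vertex 0.798 0.286 1.552
vertex 0.112 -0.089 1.013
endloop
endfacet
facet normal -0.943 -0.099 -0.319
outer loop
vertex -0.129 0.492 1.545
vertex 0.112 -0.089 1.013
vertex -0.426 -0.8 2.821
endloop
endfacet
facet normal -0.942 -0.099 -0.320
outer loop
vertex -0.426 -0.8 2.821
vertex 0.112 -0.089 1.013
vertex -0.184 -1.381 2.288
endloop
endfacet
facet normal -0.161 -0.703 0.693
outer loop
vertex -0.426 -0.8 2.821
vertex -0.184 -1.381 2.288
vertex 0.502 -1.006 2.828
endloop
endfacet
facet normal 0.161 0.702 -0.693
outer loop
vertex 0.112 -0.089 1.013
vertex 0.798 0.286 1.552
vertex 0.87 -0.388 0.886
endloop
endfacet
facet normal -0.360 -0.612 -0.704
outer loop
vertex 0.112 -0.089 1.013
vertex 0.87 -0.388 0.886
vertex -0.184 -1.381 2.288
endloop
endfacet
facet normal -0.359 -0.613 -0.704
outer loop
vertex -0.184 -1.381 2.288
vertex 0.87 -0.388 0.886
vertex 0.574 -1.68 2.162
endloop
endfacet
facet normal -0.162 -0.702 0.693
outer loop
vertex -0.184 -1.381 2.288
vertex 0.574 -1.68 2.162
vertex 0.502 -1.006 2.828
endloop
endfacet
facet normal 0.161 0.702 -0.693
outer loop
vertex 0.87 -0.388 0.886
vertex 0.798 0.286 1.552
vertex 1.574 -0.179 1.261
endloop
endfacet
facet normal 0.495 -0.665 -0.559
outer loop
vertex 0.87 -0.388 0.886
vertex 1.574 -0.179 1.261
vertex 0.574 -1.68 2.162
endloop
endfacet
facet normal 0.496 -0.665 -0.558
outer loop
vertex 0.574 -1.68 2.162
vertex 1.574 -0.179 1.261
vertex 1.277 -1.471 2.537
endloop
endfacet
facet normal -0.161 -0.702 0.693
outer loop
vertex 0.574 -1.68 2.162
vertex 1.277 -1.471 2.537
vertex 0.502 -1.006 2.828
endloop
endfacet
facet normal -0.848 -0.214 -0.485
outer loop
vertex 2.096 0.763 -1.11
vertex 1.783 1.14 -0.73
vertex 2.076 1.209 -1.272
endloop
endfacet
facet normal 0.874 -0.131 -0.468
outer loop
vertex 2.096 0.763 -1.11
vertex 2.076 1.209 -1.272
vertex 2.657 1.36 -0.23
endloop
endfacet
facet normal -0.847 -0.215 -0.485
outer loop
vertex 2.076 1.209 -1.272
vertex 1.783 1.14 -0.73
vertex 1.884 1.614 -1.116
endloop
endfacet
facet normal 0.712 0.520 -0.472
outer loop
vertex 2.076 1.209 -1.272
vertex 1.884 1.614 -1.116
vertex 2.657 1.36 -0.23
endloop
endfacet
facet normal -0.847 -0.215 -0.485
outer loop
vertex 1.884 1.614 -1.116
vertex 1.783 1.14 -0.73
vertex 1.633 1.741 -0.734
endloop
endfacet
facet normal 0.375 0.925 -0.062
outer loop
vertex 1.884 1.614 -1.116
vertex 1.633 1.741 -0.734
vertex 2.657 1.36 -0.23
endloop
endfacet
facet normal -0.848 -0.215 -0.485
outer loop
vertex 1.633 1.741 -0.734
vertex 1.783 1.14 -0.73
vertex 1.47 1.516 -0.349
endloop
endfacet
facet normal 0.059 0.851 0.522
outer loop
vertex 1.633 1.741 -0.734
vertex 1.47 1.516 -0.349
vertex 2.657 1.36 -0.23
endloop
endfacet
facet normal -0.848 -0.215 -0.485
outer loop
vertex 1.47 1.516 -0.349
vertex 1.783 1.14 -0.73
vertex 1.491 1.07 -0.188
endloop
endfacet
facet normal -0.050 0.337 0.940
outer loop
vertex 1.47 1.516 -0.349
vertex 1.491 1.07 -0.188
vertex 2.657 1.36 -0.23
endloop
endfacet
facet normal -0.848 -0.213 -0.485
outer loop
vertex 1.491 1.07 -0.188
vertex 1.783 1.14 -0.73
vertex 1.682 0.665 -0.344
endloop
endfacet
facet normal 0.111 -0.311 0.944
outer loop
vertex 1.491 1.07 -0.188
vertex 1.682 0.665 -0.344
vertex 2.657 1.36 -0.23
endloop
endfacet
facet normal -0.847 -0.214 -0.486
outer loop
vertex 1.682 0.665 -0.344
vertex 1.783 1.14 -0.73
vertex 1.933 0.538 -0.726
endloop
endfacet
facet normal 0.449 -0.717 0.533
outer loop
vertex 1.682 0.665 -0.344
vertex 1.933 0.538 -0.726
vertex 2.657 1.36 -0.23
endloop
endfacet
facet normal -0.848 -0.214 -0.485
outer loop
vertex 1.933 0.538 -0.726
vertex 1.783 1.14 -0.73
vertex 2.096 0.763 -1.11
endloop
endfacet
facet normal 0.765 -0.642 -0.052
outer loop
vertex 1.933 0.538 -0.726
vertex 2.096 0.763 -1.11
vertex 2.657 1.36 -0.23
endloop
endfacet

endsolid
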